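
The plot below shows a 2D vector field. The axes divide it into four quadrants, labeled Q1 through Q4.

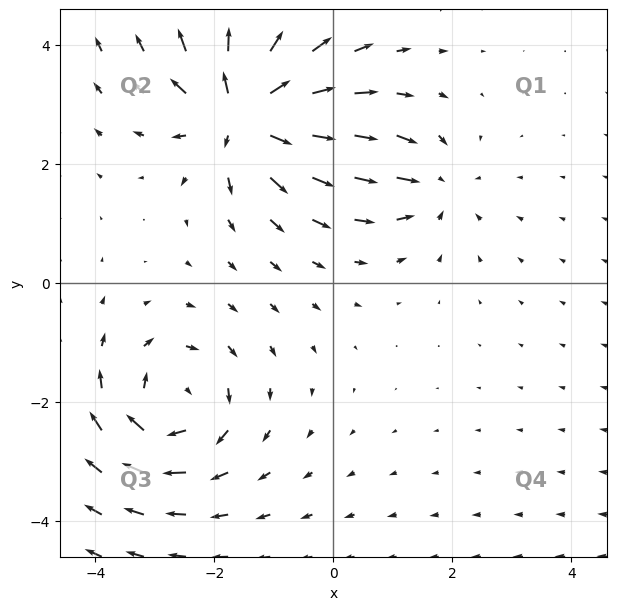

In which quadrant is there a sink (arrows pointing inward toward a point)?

Q1

The sink sits at approximately (1.7, 1.6), which lies in quadrant Q1. The divergence there is about -3, negative as expected for a sink.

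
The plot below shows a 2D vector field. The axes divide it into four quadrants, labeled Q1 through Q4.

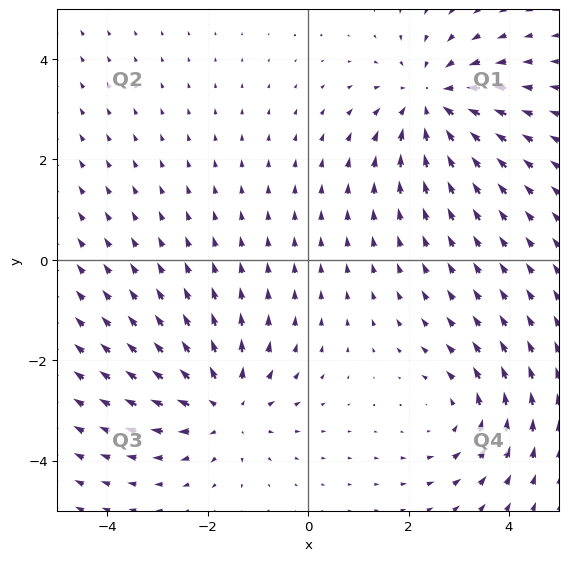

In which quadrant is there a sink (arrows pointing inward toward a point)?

Q1

The sink sits at approximately (2.5, 3.2), which lies in quadrant Q1. The divergence there is about -4, negative as expected for a sink.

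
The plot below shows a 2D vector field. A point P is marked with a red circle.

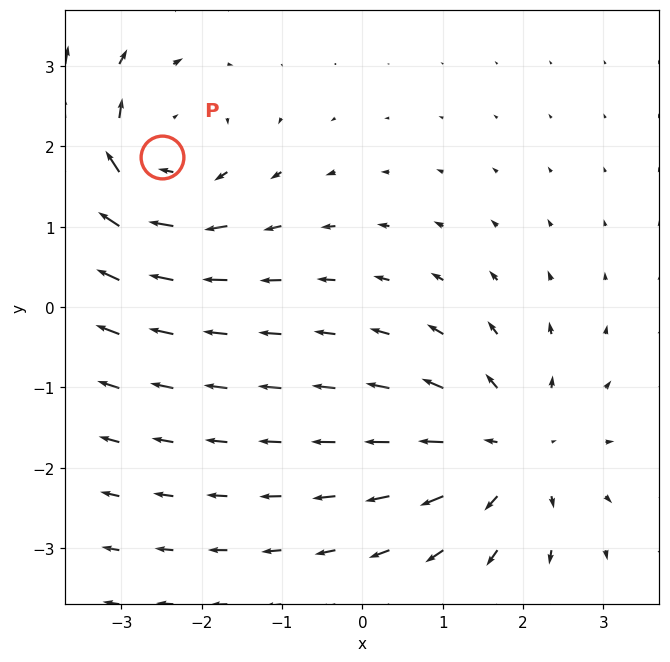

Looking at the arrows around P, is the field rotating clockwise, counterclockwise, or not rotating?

clockwise

Near P at (-2.5, 1.9) the arrows circulate clockwise. The curl (z-component) there is about -4; negative curl means clockwise rotation.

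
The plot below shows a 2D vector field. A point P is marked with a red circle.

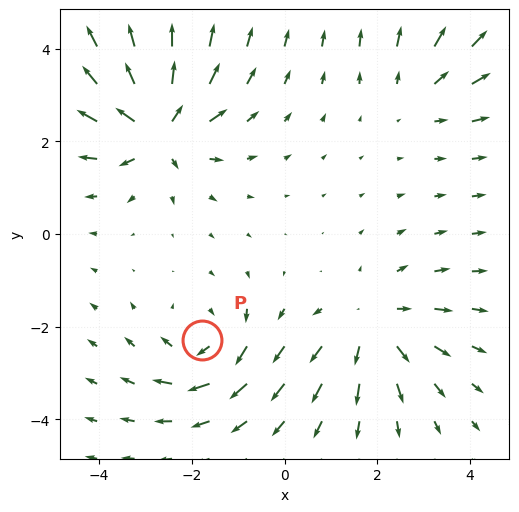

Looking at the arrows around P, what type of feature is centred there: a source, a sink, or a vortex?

At P (-1.8, -2.3) the arrows circulate clockwise. Divergence ≈0, curl about -4 — near-zero divergence with nonzero curl is a vortex.

vortex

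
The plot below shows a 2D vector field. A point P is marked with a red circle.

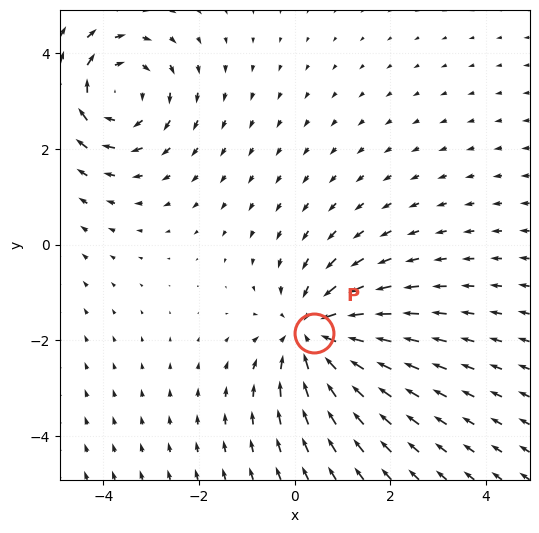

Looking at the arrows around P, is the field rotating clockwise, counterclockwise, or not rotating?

not rotating

Near P at (0.4, -1.9) the arrows show no circulation. The curl there is ≈0.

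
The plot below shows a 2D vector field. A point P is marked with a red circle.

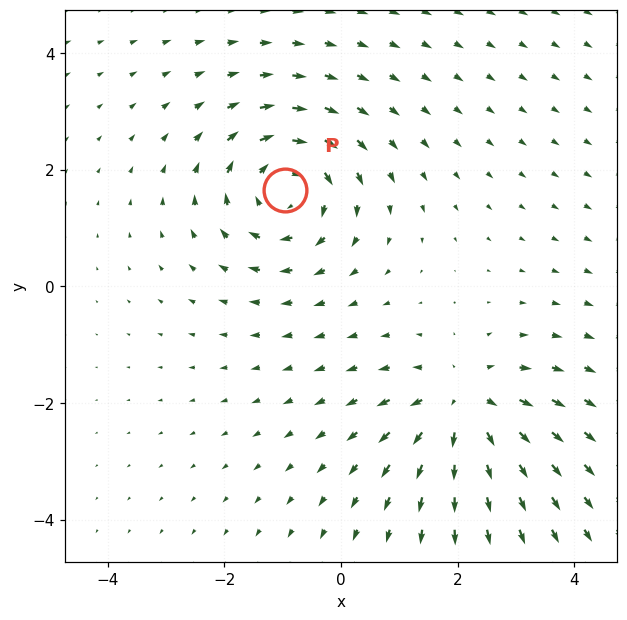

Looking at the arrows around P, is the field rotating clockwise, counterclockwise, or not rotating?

clockwise

Near P at (-1.0, 1.7) the arrows circulate clockwise. The curl (z-component) there is about -4; negative curl means clockwise rotation.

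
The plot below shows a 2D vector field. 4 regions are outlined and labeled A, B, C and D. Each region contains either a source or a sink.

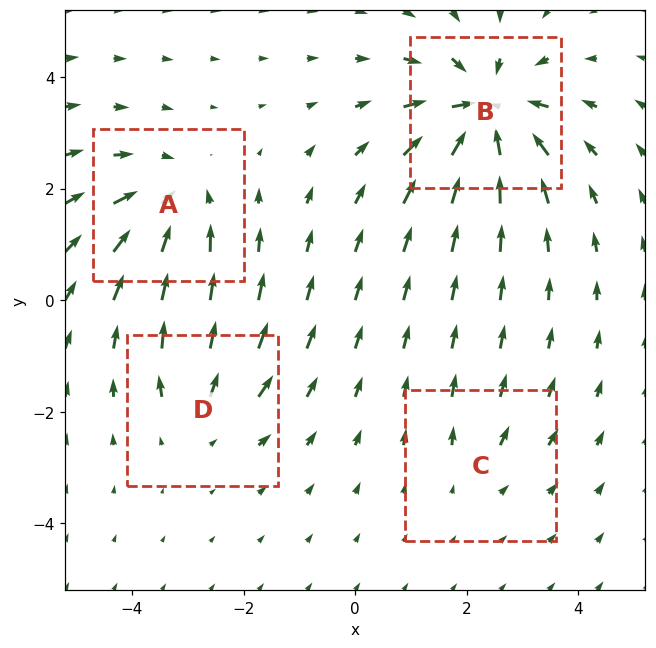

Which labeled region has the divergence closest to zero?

Divergence at each region's feature centre — A: about -5, B: about -8, C: about +2, D: about +4. Region C is closest to zero.

C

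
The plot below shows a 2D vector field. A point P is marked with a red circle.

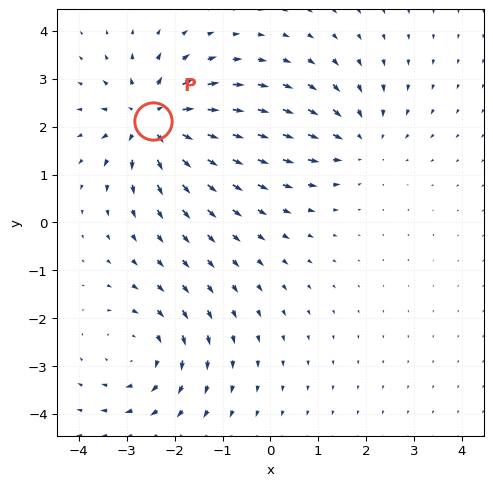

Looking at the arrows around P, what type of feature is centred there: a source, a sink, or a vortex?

At P (-2.4, 2.1) the arrows spread outward. Divergence about +5, curl ≈0 — positive divergence with near-zero curl is a source.

source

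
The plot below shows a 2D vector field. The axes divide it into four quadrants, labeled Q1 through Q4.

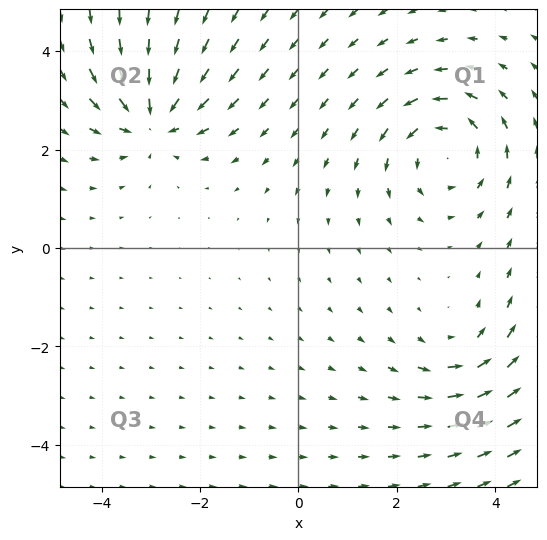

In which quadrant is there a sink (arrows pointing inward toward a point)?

The sink sits at approximately (-3.0, 2.6), which lies in quadrant Q2. The divergence there is about -6, negative as expected for a sink.

Q2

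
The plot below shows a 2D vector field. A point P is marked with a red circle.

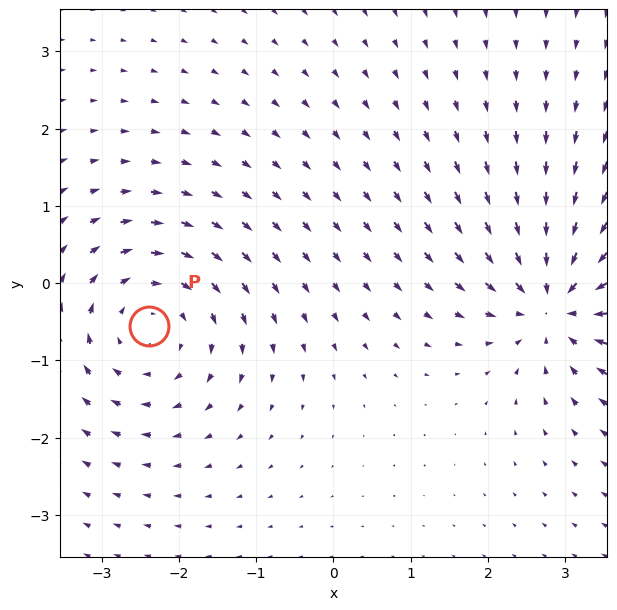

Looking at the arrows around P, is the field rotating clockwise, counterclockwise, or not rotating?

Near P at (-2.4, -0.6) the arrows circulate clockwise. The curl (z-component) there is about -4; negative curl means clockwise rotation.

clockwise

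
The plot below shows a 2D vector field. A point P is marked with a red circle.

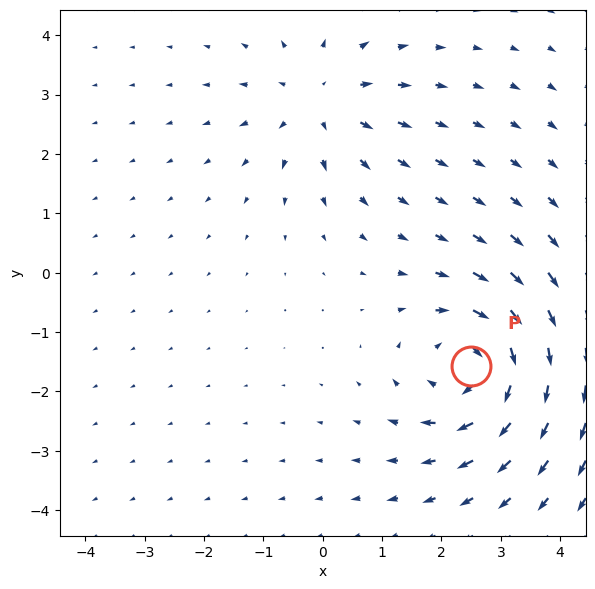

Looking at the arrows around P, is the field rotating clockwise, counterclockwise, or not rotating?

clockwise

Near P at (2.5, -1.6) the arrows circulate clockwise. The curl (z-component) there is about -5; negative curl means clockwise rotation.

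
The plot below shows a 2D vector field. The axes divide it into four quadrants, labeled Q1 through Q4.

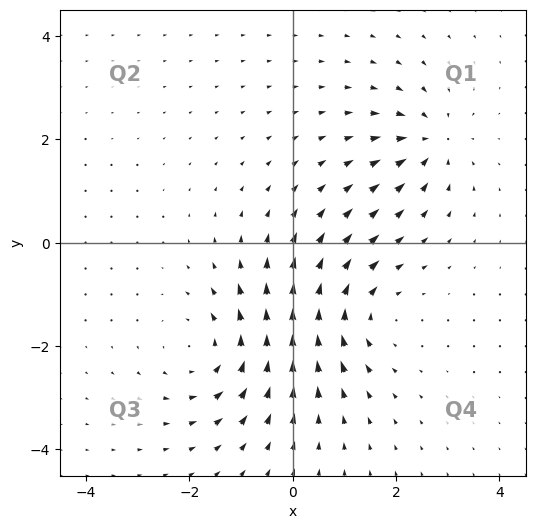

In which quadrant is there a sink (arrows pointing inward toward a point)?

Q1

The sink sits at approximately (2.7, 1.9), which lies in quadrant Q1. The divergence there is about -4, negative as expected for a sink.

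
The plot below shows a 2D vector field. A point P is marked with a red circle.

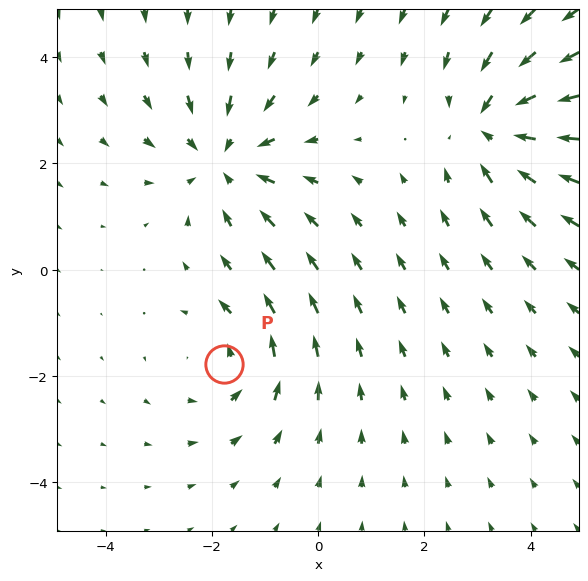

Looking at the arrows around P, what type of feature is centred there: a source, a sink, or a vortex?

vortex

At P (-1.8, -1.8) the arrows circulate counterclockwise. Divergence ≈0, curl about +3 — near-zero divergence with nonzero curl is a vortex.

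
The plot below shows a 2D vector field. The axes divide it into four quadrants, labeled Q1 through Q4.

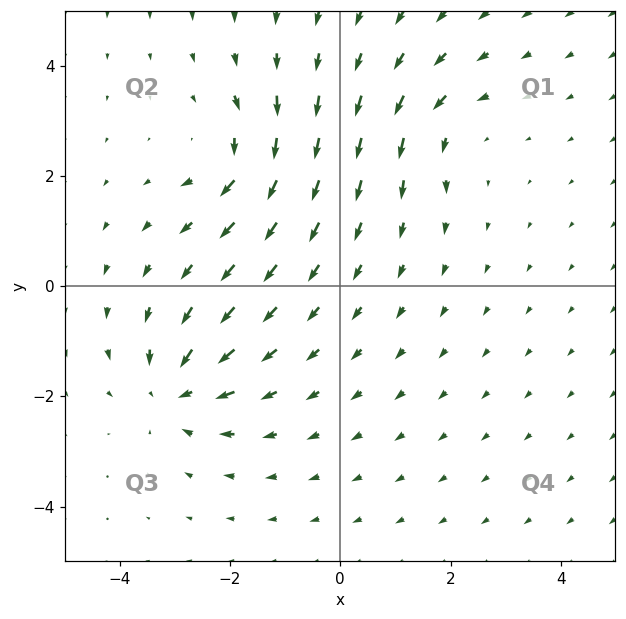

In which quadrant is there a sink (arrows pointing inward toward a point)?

The sink sits at approximately (-3.0, -1.9), which lies in quadrant Q3. The divergence there is about -5, negative as expected for a sink.

Q3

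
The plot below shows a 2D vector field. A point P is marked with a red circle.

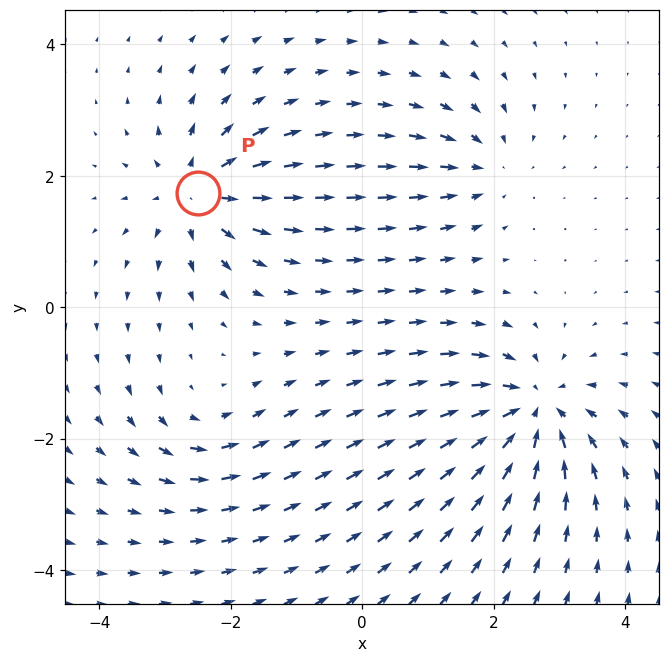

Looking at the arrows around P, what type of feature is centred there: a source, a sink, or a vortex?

At P (-2.5, 1.7) the arrows spread outward. Divergence about +5, curl ≈0 — positive divergence with near-zero curl is a source.

source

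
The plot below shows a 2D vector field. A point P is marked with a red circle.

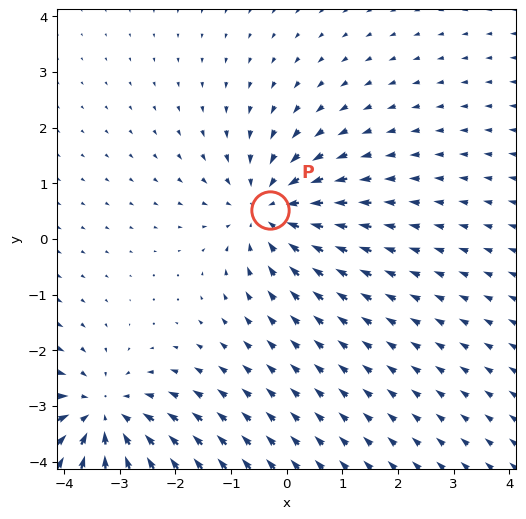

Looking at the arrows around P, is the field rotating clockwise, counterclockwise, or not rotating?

Near P at (-0.3, 0.5) the arrows show no circulation. The curl there is ≈0.

not rotating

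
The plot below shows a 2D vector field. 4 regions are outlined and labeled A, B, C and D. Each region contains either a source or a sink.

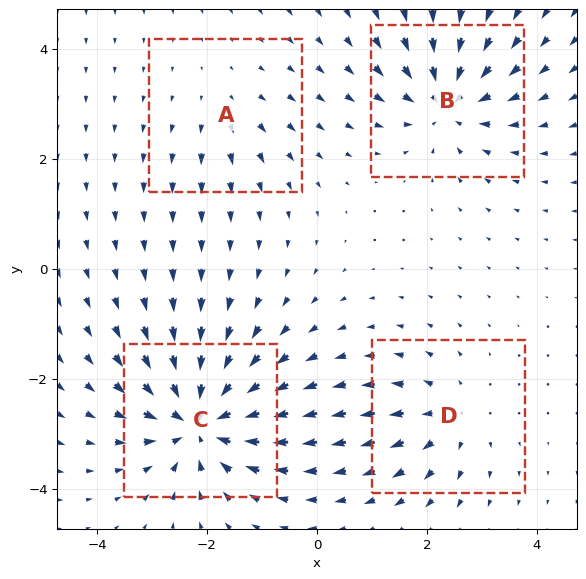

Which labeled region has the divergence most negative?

C

Divergence at each region's feature centre — A: about +2, B: about -5, C: about -7, D: about +4. Region C is most negative.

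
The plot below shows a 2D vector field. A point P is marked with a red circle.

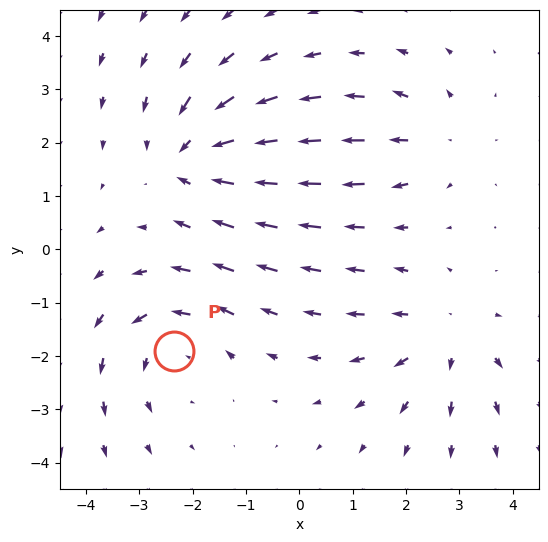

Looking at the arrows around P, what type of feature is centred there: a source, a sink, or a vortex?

At P (-2.3, -1.9) the arrows circulate counterclockwise. Divergence ≈0, curl about +4 — near-zero divergence with nonzero curl is a vortex.

vortex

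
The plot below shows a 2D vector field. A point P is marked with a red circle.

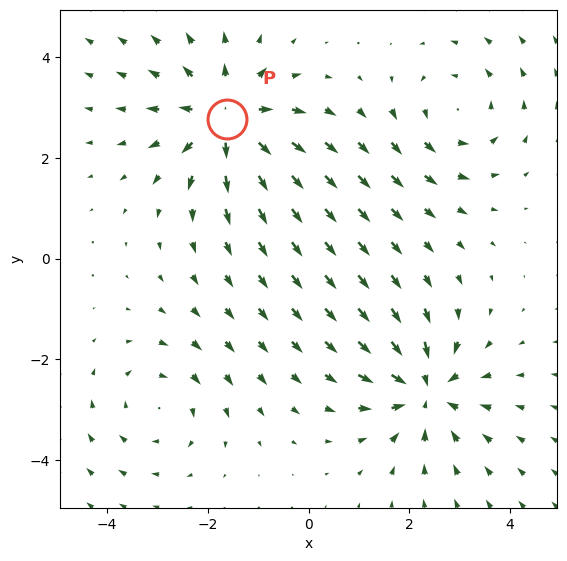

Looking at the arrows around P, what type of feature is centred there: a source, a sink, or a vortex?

source

At P (-1.6, 2.8) the arrows spread outward. Divergence about +6, curl ≈0 — positive divergence with near-zero curl is a source.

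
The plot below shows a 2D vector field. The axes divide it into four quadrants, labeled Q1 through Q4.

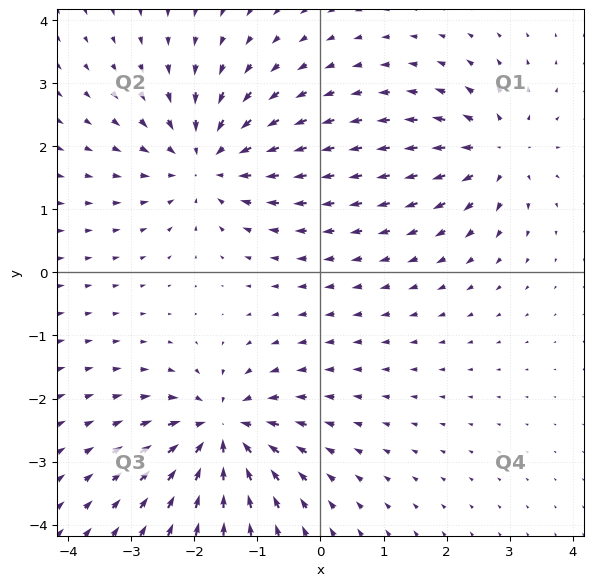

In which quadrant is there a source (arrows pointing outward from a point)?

Q1

The source sits at approximately (2.8, 1.9), which lies in quadrant Q1. The divergence there is about +4, positive as expected for a source.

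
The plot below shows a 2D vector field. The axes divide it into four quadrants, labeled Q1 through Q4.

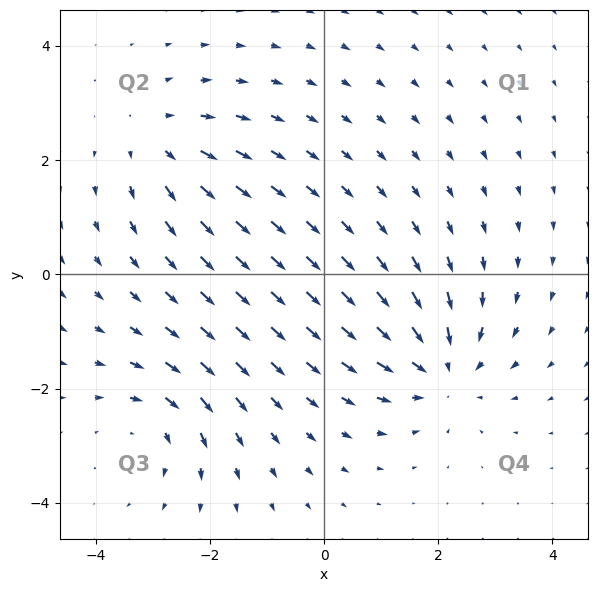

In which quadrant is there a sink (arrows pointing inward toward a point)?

Q4

The sink sits at approximately (2.1, -1.7), which lies in quadrant Q4. The divergence there is about -4, negative as expected for a sink.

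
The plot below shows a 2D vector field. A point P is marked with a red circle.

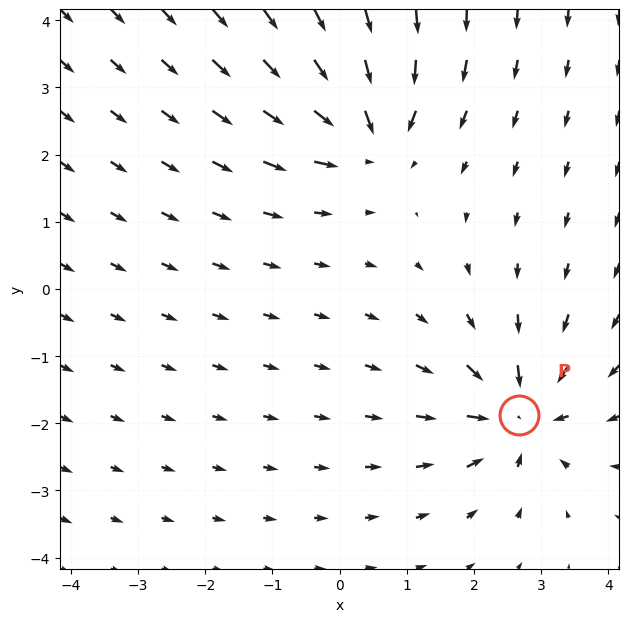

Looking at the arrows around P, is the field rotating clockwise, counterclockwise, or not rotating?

Near P at (2.7, -1.9) the arrows show no circulation. The curl there is ≈0.

not rotating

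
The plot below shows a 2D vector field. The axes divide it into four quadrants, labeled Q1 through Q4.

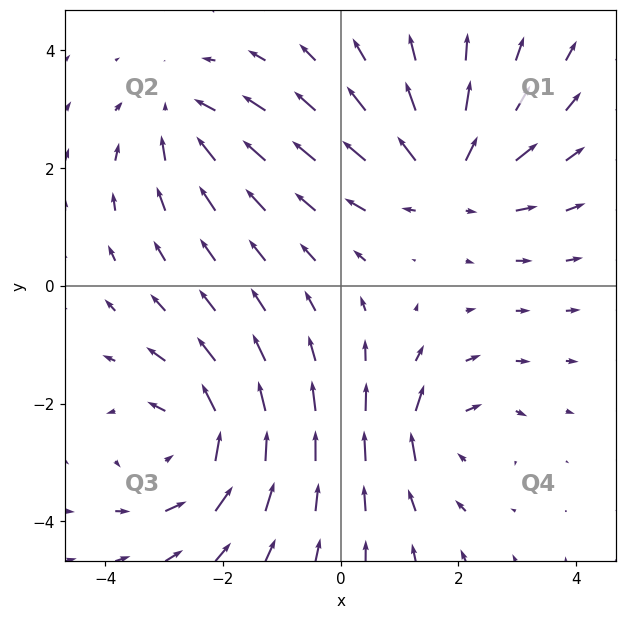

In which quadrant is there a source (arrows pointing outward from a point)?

Q1

The source sits at approximately (1.8, 1.8), which lies in quadrant Q1. The divergence there is about +4, positive as expected for a source.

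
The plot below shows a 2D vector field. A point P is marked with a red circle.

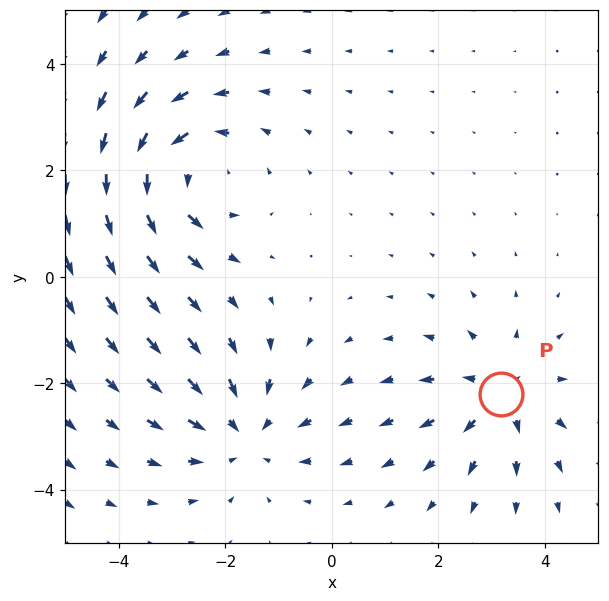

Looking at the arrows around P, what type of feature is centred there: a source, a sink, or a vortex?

At P (3.2, -2.2) the arrows spread outward. Divergence about +3, curl ≈0 — positive divergence with near-zero curl is a source.

source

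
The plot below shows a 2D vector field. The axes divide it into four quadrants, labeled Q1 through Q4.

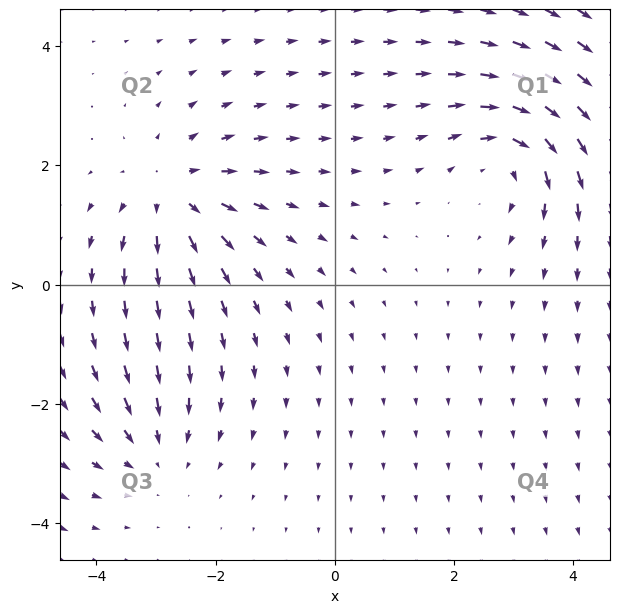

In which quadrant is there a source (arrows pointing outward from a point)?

Q2

The source sits at approximately (-2.7, 1.5), which lies in quadrant Q2. The divergence there is about +4, positive as expected for a source.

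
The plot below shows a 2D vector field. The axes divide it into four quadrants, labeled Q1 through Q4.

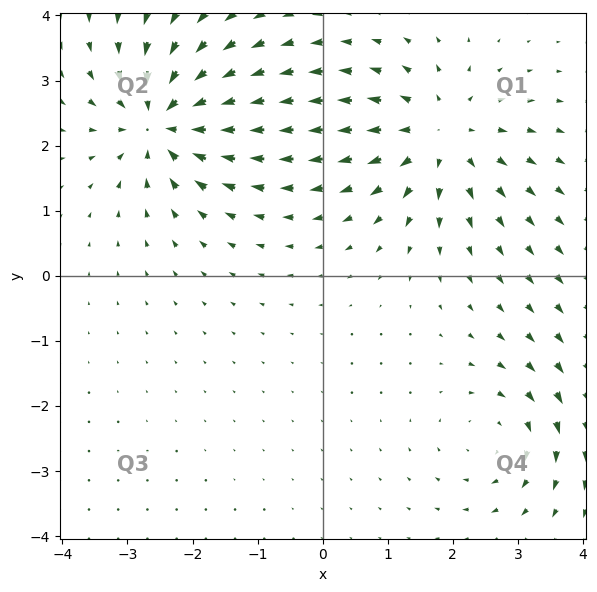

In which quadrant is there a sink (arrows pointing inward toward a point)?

The sink sits at approximately (-2.5, 2.4), which lies in quadrant Q2. The divergence there is about -6, negative as expected for a sink.

Q2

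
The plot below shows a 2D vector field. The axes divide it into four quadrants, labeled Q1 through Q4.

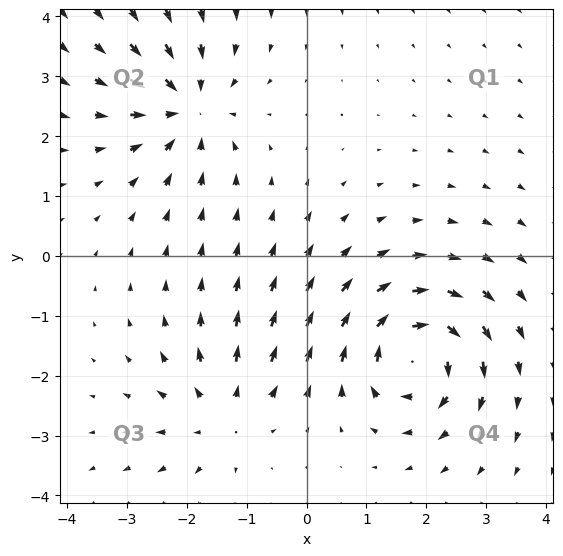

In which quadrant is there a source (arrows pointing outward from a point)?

The source sits at approximately (-1.4, -2.7), which lies in quadrant Q3. The divergence there is about +3, positive as expected for a source.

Q3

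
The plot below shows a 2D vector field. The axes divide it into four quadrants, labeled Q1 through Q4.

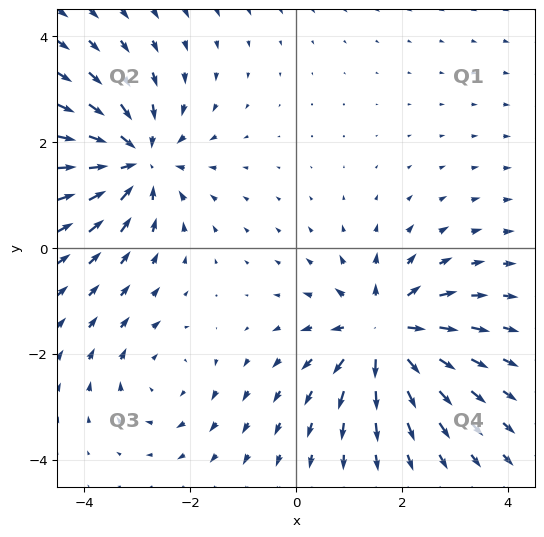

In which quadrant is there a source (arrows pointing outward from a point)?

Q4

The source sits at approximately (1.7, -1.6), which lies in quadrant Q4. The divergence there is about +6, positive as expected for a source.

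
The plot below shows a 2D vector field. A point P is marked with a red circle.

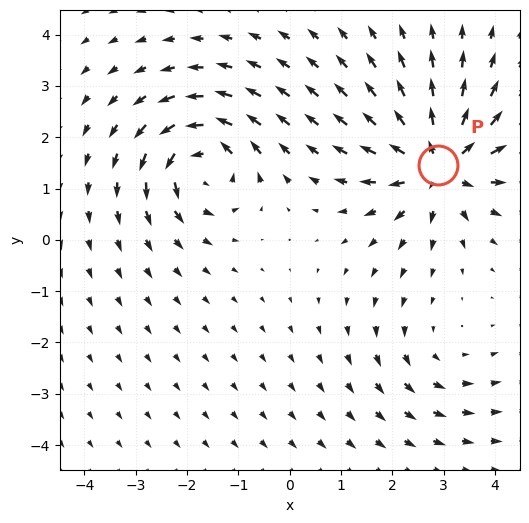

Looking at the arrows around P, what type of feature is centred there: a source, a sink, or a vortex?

source

At P (2.9, 1.5) the arrows spread outward. Divergence about +6, curl ≈0 — positive divergence with near-zero curl is a source.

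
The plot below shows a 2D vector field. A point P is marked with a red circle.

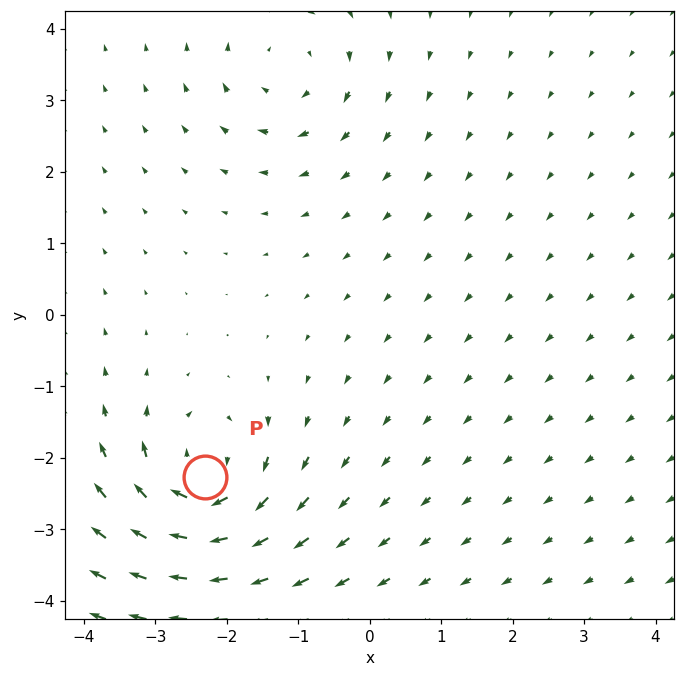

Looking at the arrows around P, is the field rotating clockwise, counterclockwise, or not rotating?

clockwise

Near P at (-2.3, -2.3) the arrows circulate clockwise. The curl (z-component) there is about -5; negative curl means clockwise rotation.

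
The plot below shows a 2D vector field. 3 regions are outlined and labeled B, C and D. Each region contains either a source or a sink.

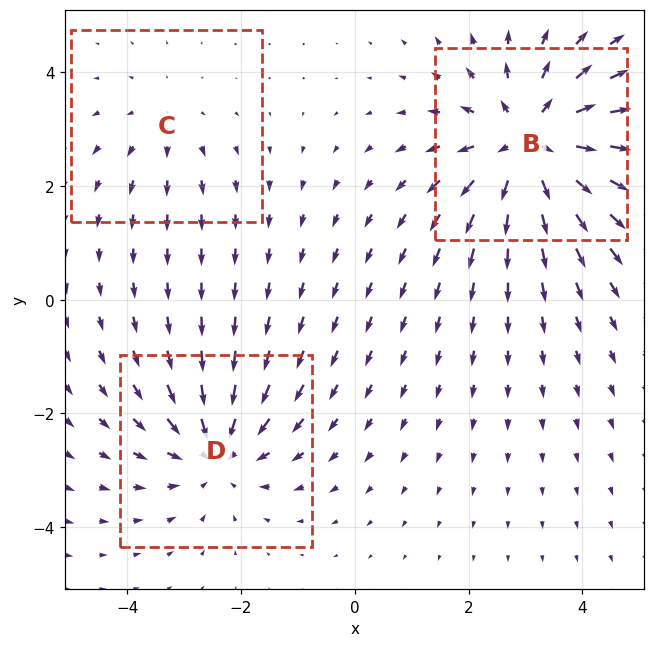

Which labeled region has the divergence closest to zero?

Divergence at each region's feature centre — B: about +4, C: about +2, D: about -3. Region C is closest to zero.

C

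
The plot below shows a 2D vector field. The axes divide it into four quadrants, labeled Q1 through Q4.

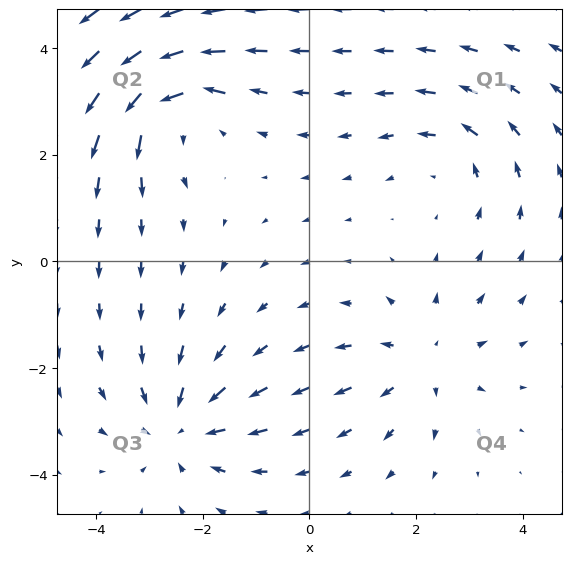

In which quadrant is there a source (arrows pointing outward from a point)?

Q4

The source sits at approximately (2.1, -1.8), which lies in quadrant Q4. The divergence there is about +4, positive as expected for a source.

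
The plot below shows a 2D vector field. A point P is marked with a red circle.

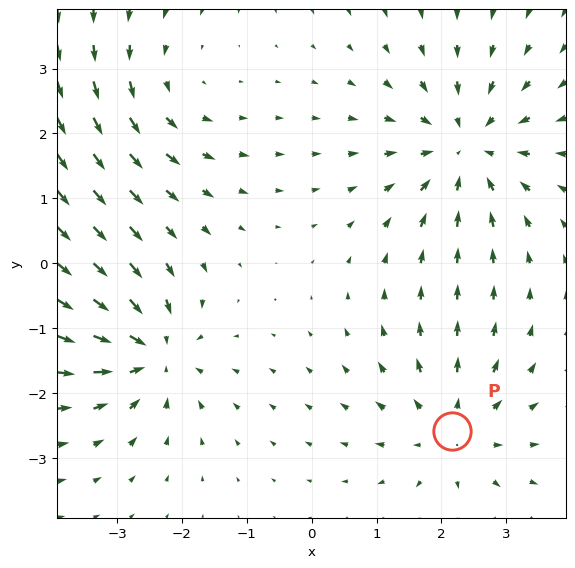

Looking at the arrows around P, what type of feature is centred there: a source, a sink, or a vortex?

source

At P (2.2, -2.6) the arrows spread outward. Divergence about +3, curl ≈0 — positive divergence with near-zero curl is a source.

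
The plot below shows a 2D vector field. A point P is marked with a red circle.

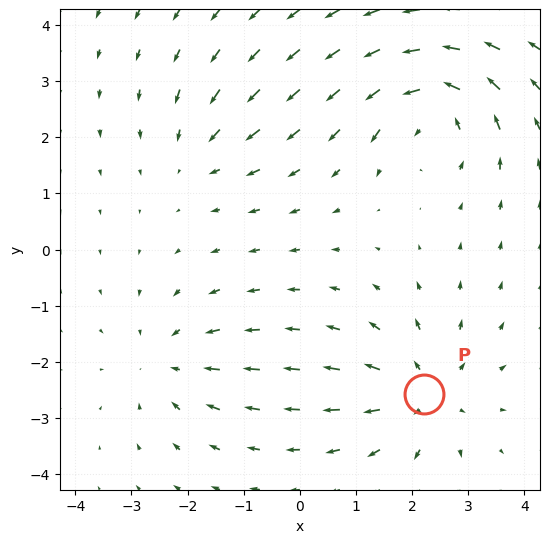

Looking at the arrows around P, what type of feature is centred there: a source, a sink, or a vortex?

At P (2.2, -2.6) the arrows spread outward. Divergence about +4, curl ≈0 — positive divergence with near-zero curl is a source.

source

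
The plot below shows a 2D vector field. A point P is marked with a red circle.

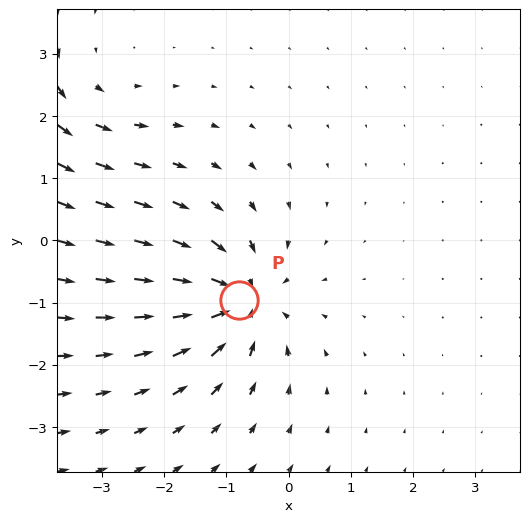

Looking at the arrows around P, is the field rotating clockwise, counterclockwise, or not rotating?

Near P at (-0.8, -1.0) the arrows show no circulation. The curl there is ≈0.

not rotating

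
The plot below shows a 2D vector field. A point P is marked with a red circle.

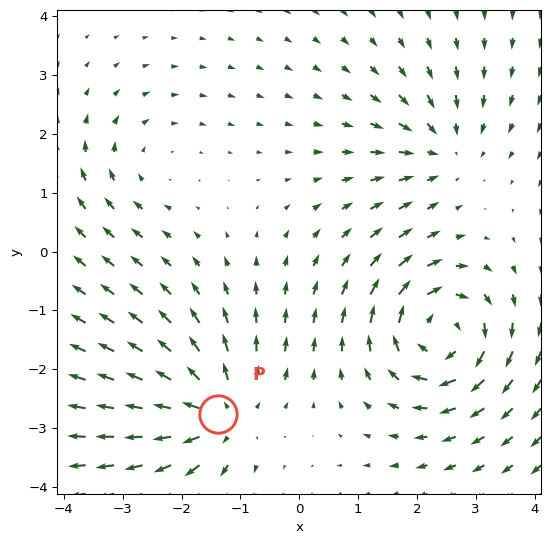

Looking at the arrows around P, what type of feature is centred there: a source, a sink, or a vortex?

source

At P (-1.4, -2.8) the arrows spread outward. Divergence about +5, curl ≈0 — positive divergence with near-zero curl is a source.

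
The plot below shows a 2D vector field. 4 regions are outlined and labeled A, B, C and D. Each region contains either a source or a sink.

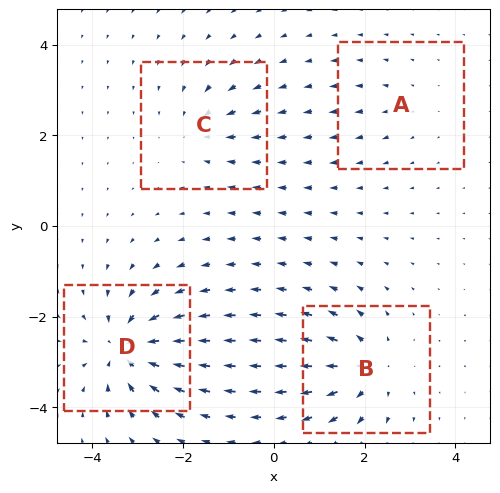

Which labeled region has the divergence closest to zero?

Divergence at each region's feature centre — A: about +2, B: about +6, C: about -4, D: about -8. Region A is closest to zero.

A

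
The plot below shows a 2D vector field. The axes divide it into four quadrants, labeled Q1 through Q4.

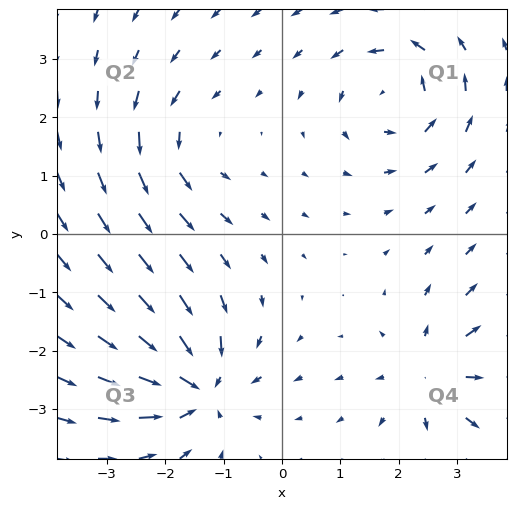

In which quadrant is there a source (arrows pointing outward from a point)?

The source sits at approximately (2.6, -2.4), which lies in quadrant Q4. The divergence there is about +4, positive as expected for a source.

Q4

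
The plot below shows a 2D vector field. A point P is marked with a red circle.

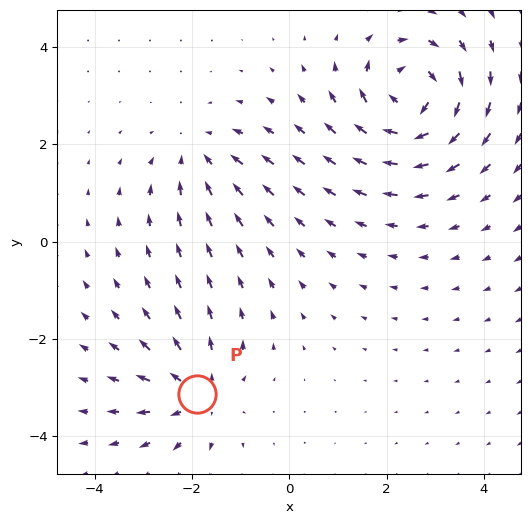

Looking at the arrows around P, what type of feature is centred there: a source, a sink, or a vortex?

source

At P (-1.9, -3.1) the arrows spread outward. Divergence about +3, curl ≈0 — positive divergence with near-zero curl is a source.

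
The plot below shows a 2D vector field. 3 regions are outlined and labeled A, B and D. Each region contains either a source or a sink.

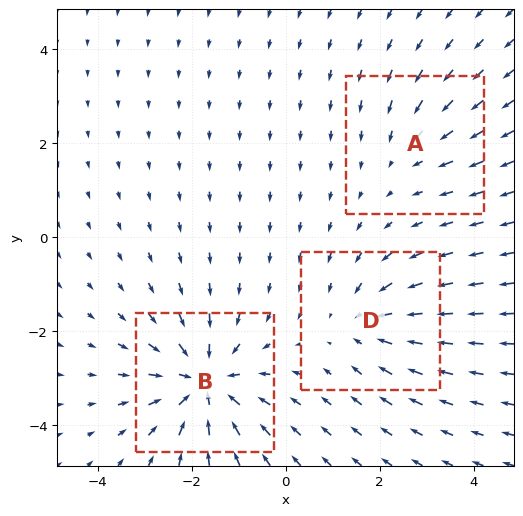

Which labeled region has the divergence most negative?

Divergence at each region's feature centre — A: about -2, B: about -5, D: about -3. Region B is most negative.

B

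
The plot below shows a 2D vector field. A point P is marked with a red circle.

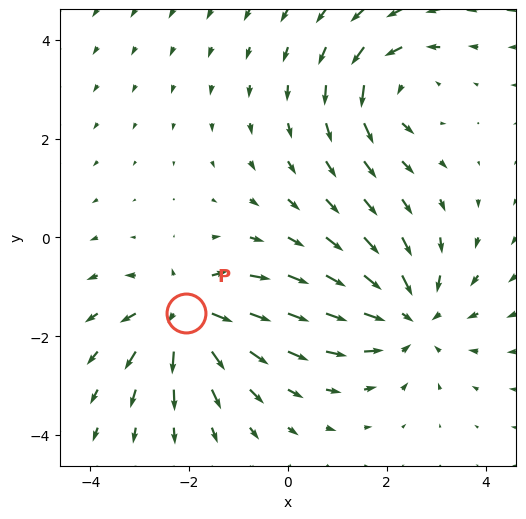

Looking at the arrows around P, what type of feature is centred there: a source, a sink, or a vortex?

source

At P (-2.1, -1.5) the arrows spread outward. Divergence about +6, curl ≈0 — positive divergence with near-zero curl is a source.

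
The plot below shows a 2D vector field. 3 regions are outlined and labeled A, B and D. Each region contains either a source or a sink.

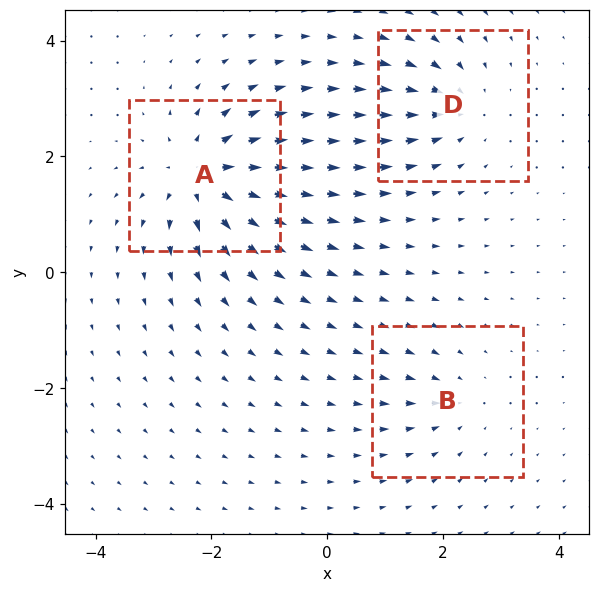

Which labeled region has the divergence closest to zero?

Divergence at each region's feature centre — A: about +6, B: about -3, D: about -4. Region B is closest to zero.

B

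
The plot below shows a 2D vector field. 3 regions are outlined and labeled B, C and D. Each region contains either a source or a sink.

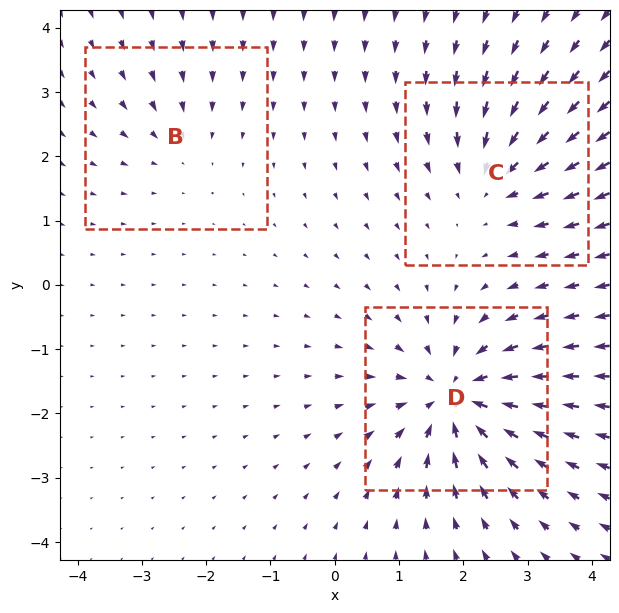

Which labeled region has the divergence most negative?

Divergence at each region's feature centre — B: about -2, C: about -4, D: about -6. Region D is most negative.

D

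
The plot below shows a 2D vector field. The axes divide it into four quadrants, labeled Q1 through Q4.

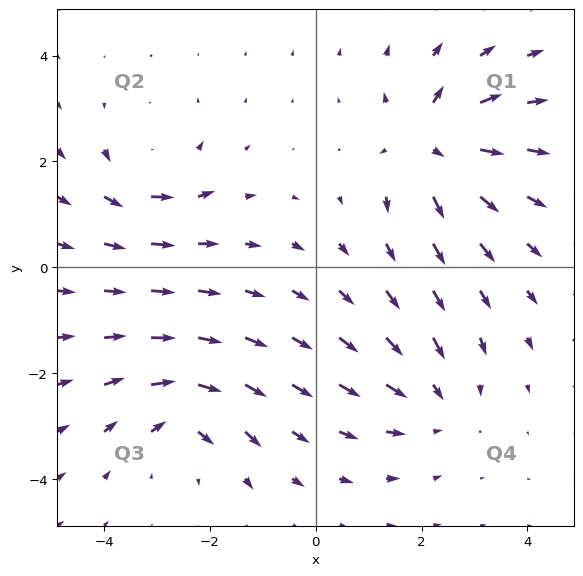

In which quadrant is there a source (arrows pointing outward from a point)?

The source sits at approximately (2.2, 2.3), which lies in quadrant Q1. The divergence there is about +6, positive as expected for a source.

Q1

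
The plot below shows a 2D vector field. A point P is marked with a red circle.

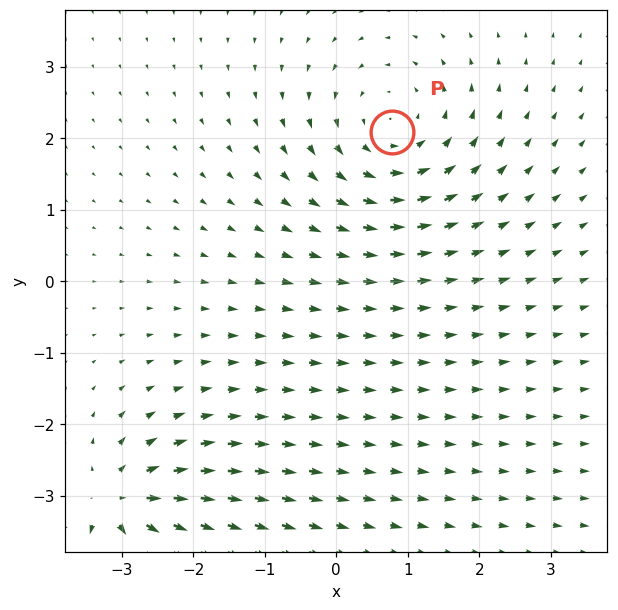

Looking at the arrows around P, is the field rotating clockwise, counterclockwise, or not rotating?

counterclockwise

Near P at (0.8, 2.1) the arrows circulate counterclockwise. The curl (z-component) there is about +4; positive curl means counterclockwise rotation.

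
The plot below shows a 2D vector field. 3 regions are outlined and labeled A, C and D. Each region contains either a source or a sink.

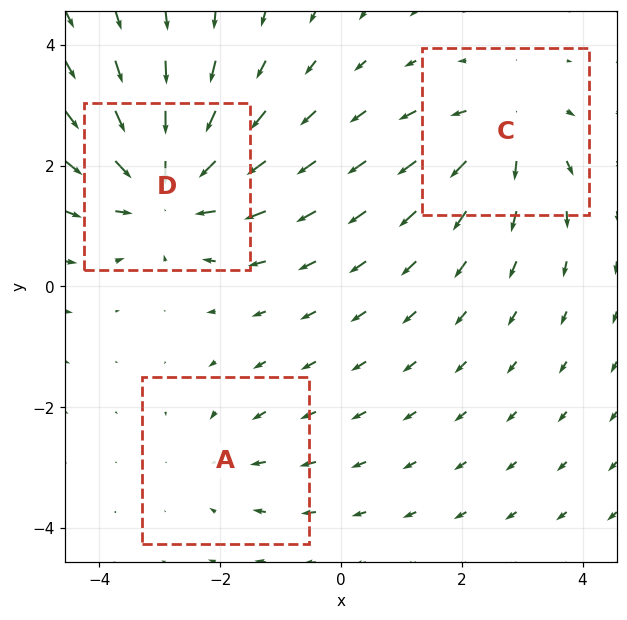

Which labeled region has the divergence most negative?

Divergence at each region's feature centre — A: about -2, C: about +3, D: about -5. Region D is most negative.

D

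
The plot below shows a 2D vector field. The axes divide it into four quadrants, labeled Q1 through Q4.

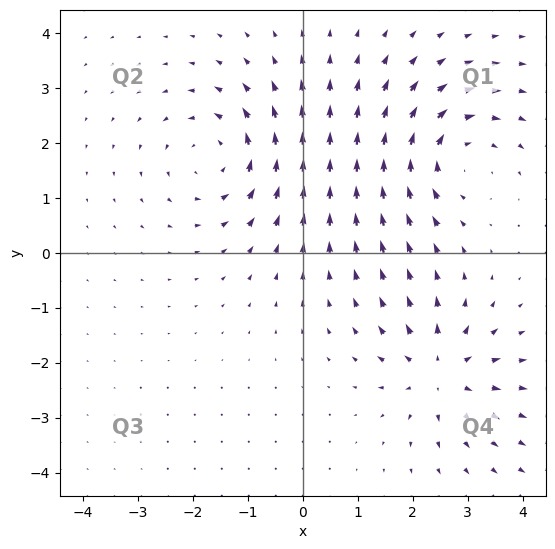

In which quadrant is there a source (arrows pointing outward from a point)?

The source sits at approximately (2.5, -2.2), which lies in quadrant Q4. The divergence there is about +4, positive as expected for a source.

Q4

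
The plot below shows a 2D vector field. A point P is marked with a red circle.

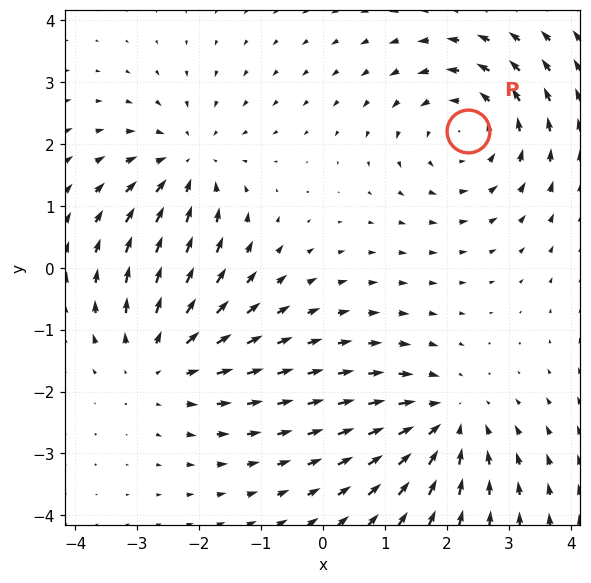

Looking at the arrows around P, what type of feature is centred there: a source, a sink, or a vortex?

At P (2.3, 2.2) the arrows circulate counterclockwise. Divergence ≈0, curl about +3 — near-zero divergence with nonzero curl is a vortex.

vortex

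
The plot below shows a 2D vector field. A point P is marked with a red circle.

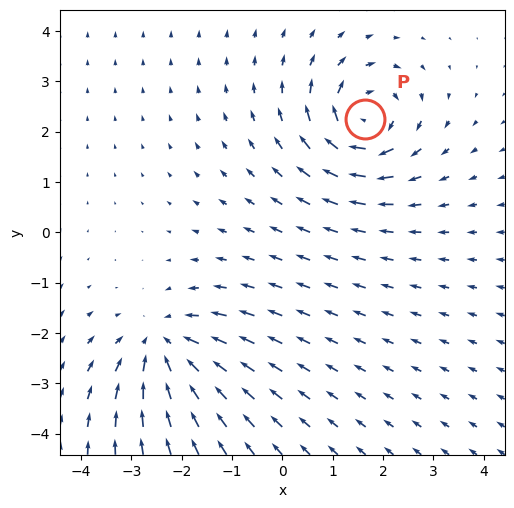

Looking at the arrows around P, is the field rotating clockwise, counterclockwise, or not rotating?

Near P at (1.6, 2.3) the arrows circulate clockwise. The curl (z-component) there is about -5; negative curl means clockwise rotation.

clockwise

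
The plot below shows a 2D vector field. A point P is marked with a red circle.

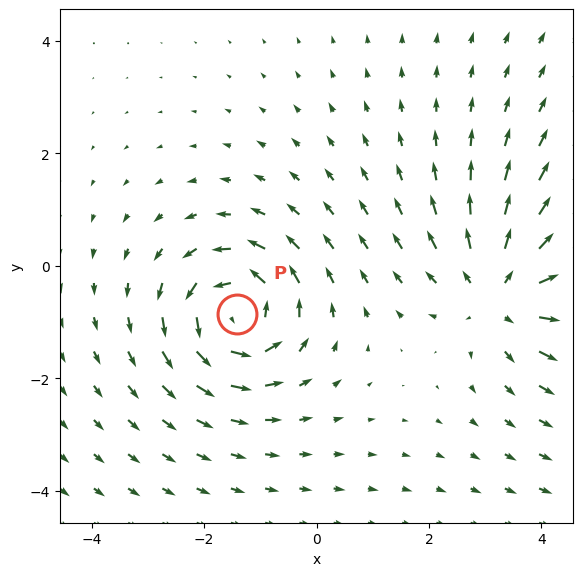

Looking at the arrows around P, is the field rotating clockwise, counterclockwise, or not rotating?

counterclockwise

Near P at (-1.4, -0.9) the arrows circulate counterclockwise. The curl (z-component) there is about +6; positive curl means counterclockwise rotation.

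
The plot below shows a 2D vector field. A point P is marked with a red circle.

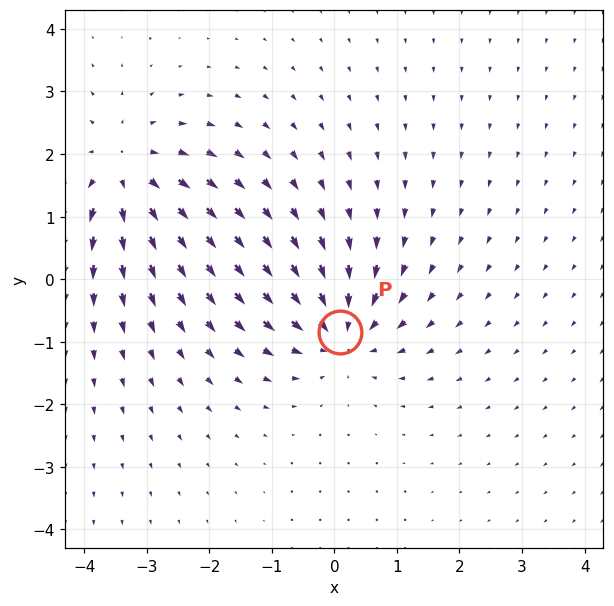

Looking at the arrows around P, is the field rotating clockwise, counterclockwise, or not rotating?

Near P at (0.1, -0.9) the arrows show no circulation. The curl there is ≈0.

not rotating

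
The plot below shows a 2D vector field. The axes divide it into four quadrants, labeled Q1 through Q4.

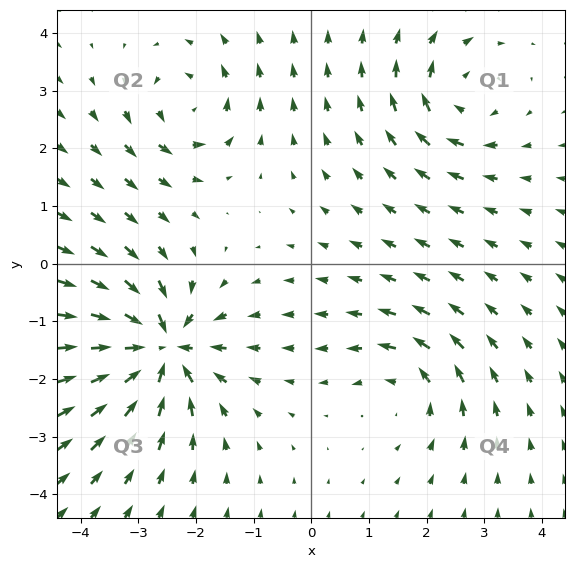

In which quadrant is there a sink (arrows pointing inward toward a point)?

The sink sits at approximately (-2.6, -1.5), which lies in quadrant Q3. The divergence there is about -7, negative as expected for a sink.

Q3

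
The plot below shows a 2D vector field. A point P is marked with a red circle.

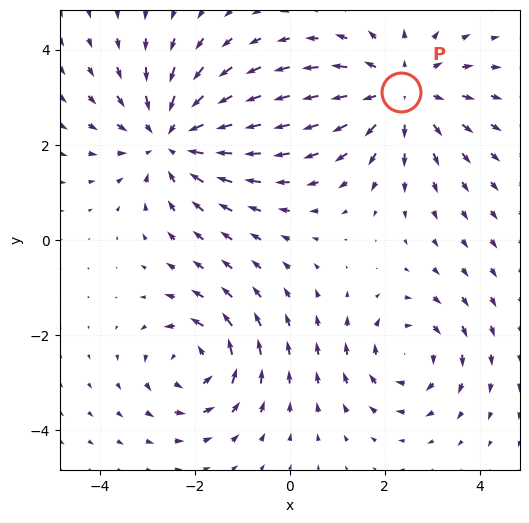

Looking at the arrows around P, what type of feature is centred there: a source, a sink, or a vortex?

source

At P (2.3, 3.1) the arrows spread outward. Divergence about +3, curl ≈0 — positive divergence with near-zero curl is a source.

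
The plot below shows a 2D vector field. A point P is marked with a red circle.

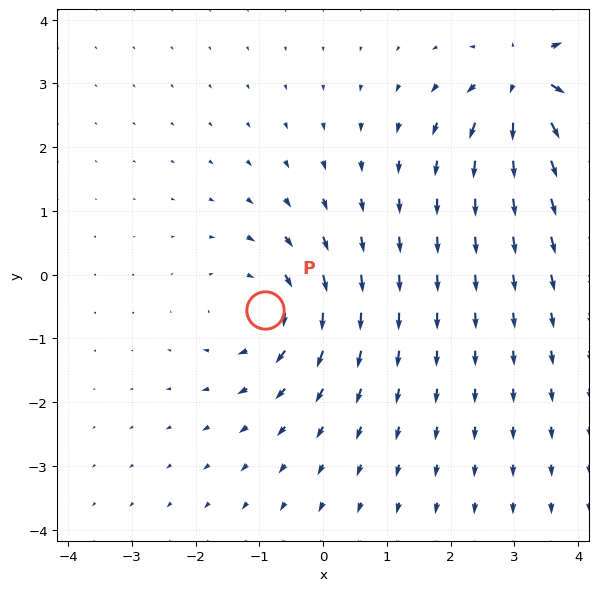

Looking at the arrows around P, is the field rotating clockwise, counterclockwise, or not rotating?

clockwise

Near P at (-0.9, -0.6) the arrows circulate clockwise. The curl (z-component) there is about -4; negative curl means clockwise rotation.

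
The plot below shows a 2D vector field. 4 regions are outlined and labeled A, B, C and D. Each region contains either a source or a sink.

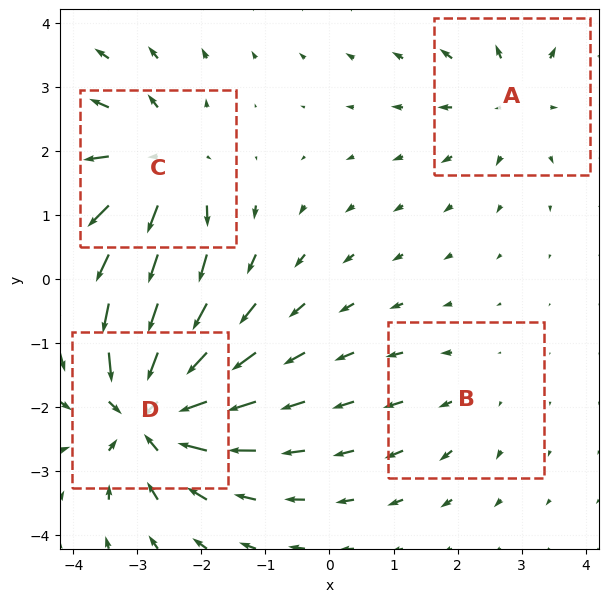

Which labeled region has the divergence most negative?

D

Divergence at each region's feature centre — A: about +3, B: about +2, C: about +5, D: about -7. Region D is most negative.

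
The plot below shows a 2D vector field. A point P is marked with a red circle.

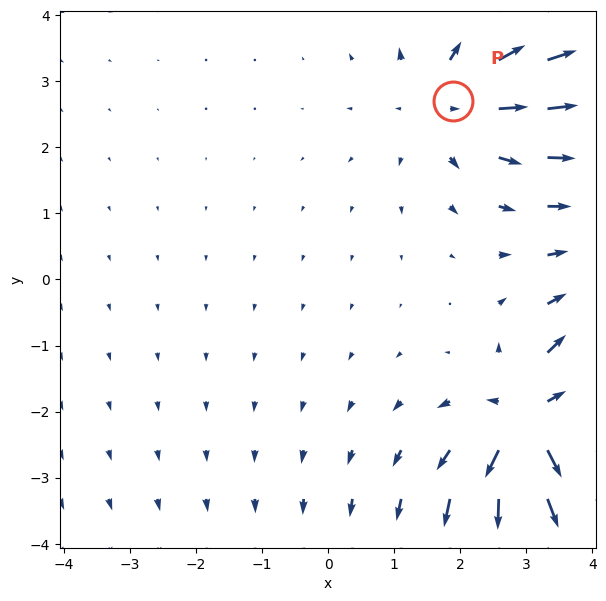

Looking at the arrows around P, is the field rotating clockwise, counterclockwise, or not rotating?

not rotating

Near P at (1.9, 2.7) the arrows show no circulation. The curl there is ≈0.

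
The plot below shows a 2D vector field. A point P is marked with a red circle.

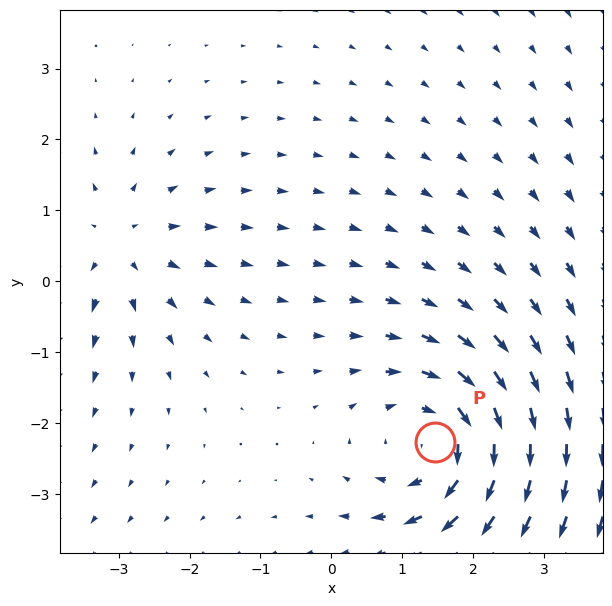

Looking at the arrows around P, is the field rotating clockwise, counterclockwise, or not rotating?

clockwise

Near P at (1.5, -2.3) the arrows circulate clockwise. The curl (z-component) there is about -5; negative curl means clockwise rotation.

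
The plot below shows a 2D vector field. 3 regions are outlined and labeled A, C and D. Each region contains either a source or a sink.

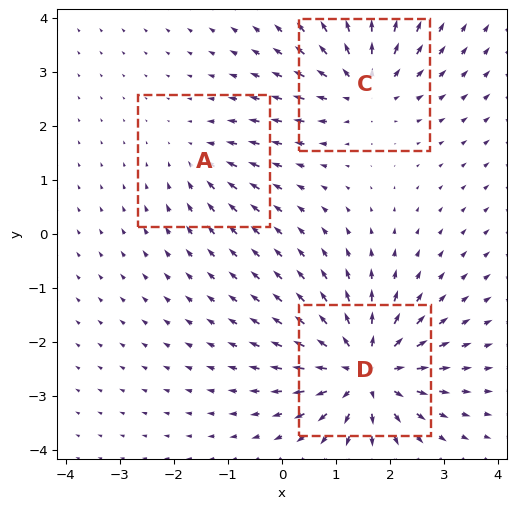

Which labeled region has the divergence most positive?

D

Divergence at each region's feature centre — A: about -2, C: about +4, D: about +6. Region D is most positive.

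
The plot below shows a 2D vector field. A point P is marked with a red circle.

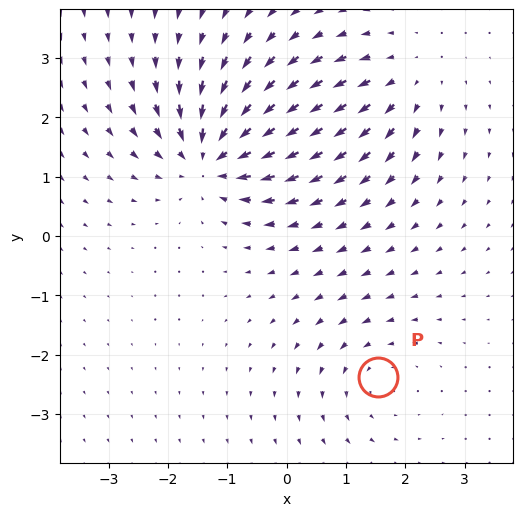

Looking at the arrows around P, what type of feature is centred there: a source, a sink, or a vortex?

At P (1.5, -2.4) the arrows circulate counterclockwise. Divergence ≈0, curl about +3 — near-zero divergence with nonzero curl is a vortex.

vortex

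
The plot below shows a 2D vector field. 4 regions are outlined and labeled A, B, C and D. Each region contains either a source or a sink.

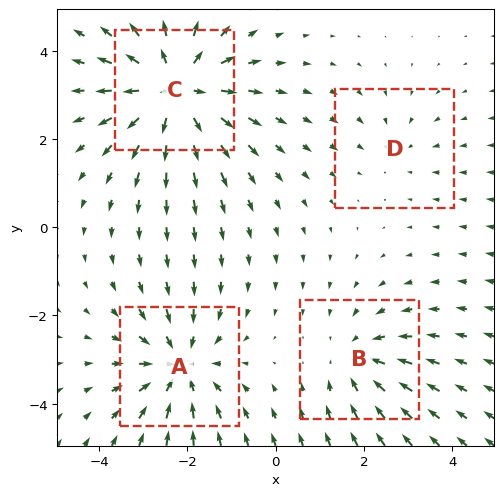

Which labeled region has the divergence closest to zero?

D

Divergence at each region's feature centre — A: about -4, B: about -3, C: about +6, D: about -2. Region D is closest to zero.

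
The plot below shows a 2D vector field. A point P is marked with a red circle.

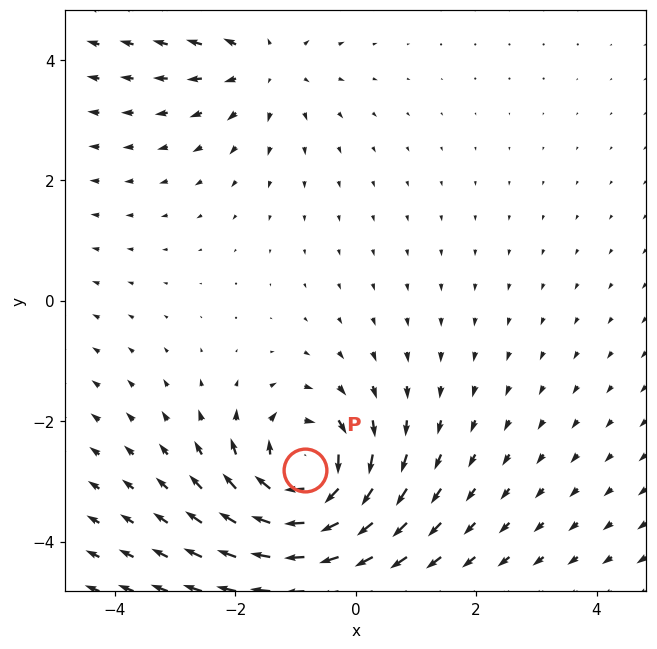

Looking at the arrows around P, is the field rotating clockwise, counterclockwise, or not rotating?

clockwise

Near P at (-0.8, -2.8) the arrows circulate clockwise. The curl (z-component) there is about -6; negative curl means clockwise rotation.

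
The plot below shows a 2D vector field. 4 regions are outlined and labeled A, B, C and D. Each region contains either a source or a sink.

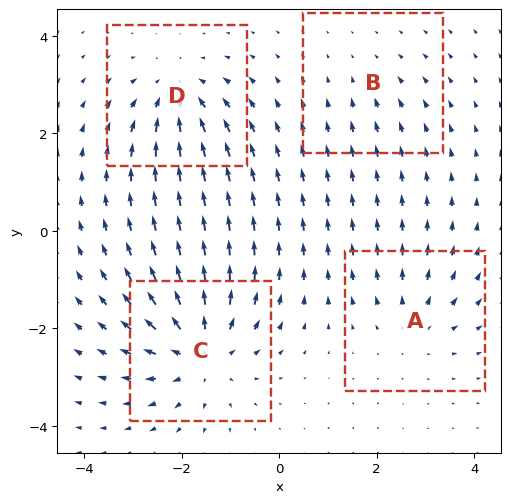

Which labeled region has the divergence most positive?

Divergence at each region's feature centre — A: about +3, B: about -2, C: about +6, D: about -5. Region C is most positive.

C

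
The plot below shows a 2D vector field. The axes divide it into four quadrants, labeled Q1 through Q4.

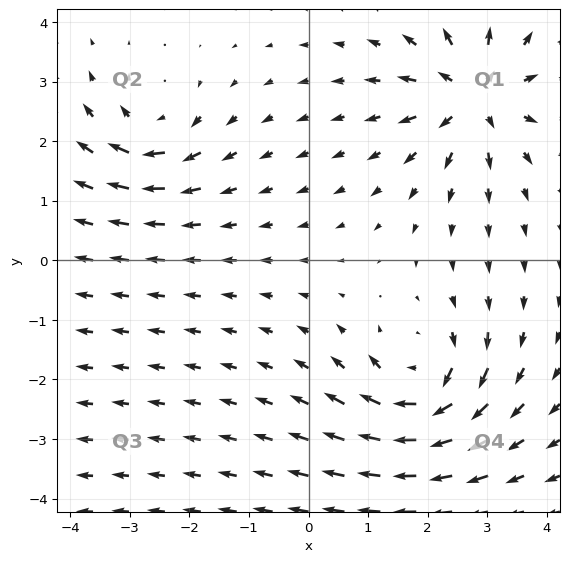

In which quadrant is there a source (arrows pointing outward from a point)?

The source sits at approximately (2.8, 2.8), which lies in quadrant Q1. The divergence there is about +5, positive as expected for a source.

Q1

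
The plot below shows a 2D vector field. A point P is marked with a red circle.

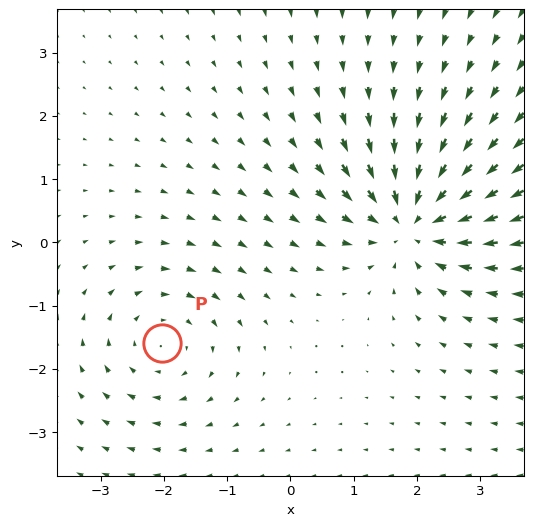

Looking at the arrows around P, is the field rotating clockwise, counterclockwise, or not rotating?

clockwise

Near P at (-2.0, -1.6) the arrows circulate clockwise. The curl (z-component) there is about -3; negative curl means clockwise rotation.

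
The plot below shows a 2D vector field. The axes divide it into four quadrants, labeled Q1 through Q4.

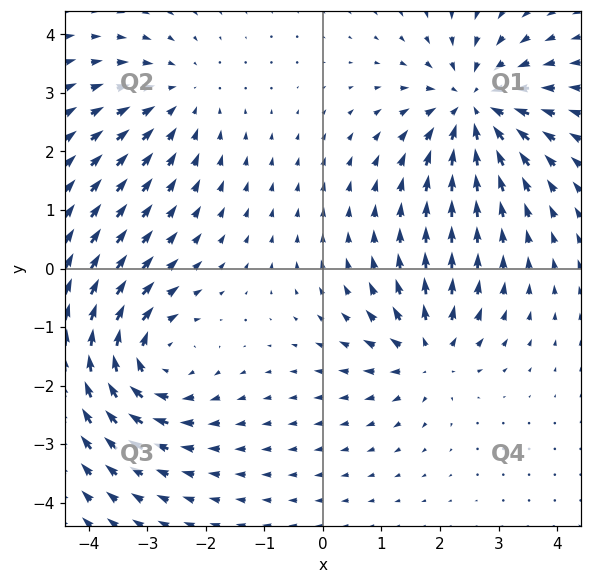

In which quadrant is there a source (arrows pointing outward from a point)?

The source sits at approximately (1.8, -1.5), which lies in quadrant Q4. The divergence there is about +4, positive as expected for a source.

Q4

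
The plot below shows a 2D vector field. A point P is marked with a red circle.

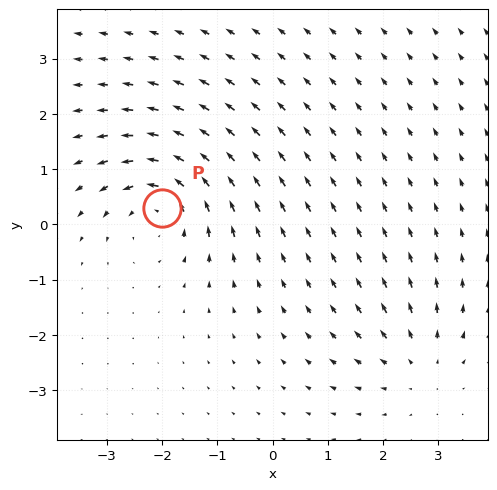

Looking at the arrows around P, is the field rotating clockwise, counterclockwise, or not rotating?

Near P at (-2.0, 0.3) the arrows circulate counterclockwise. The curl (z-component) there is about +5; positive curl means counterclockwise rotation.

counterclockwise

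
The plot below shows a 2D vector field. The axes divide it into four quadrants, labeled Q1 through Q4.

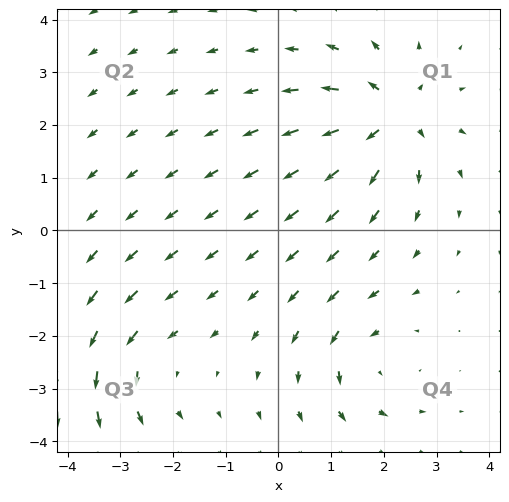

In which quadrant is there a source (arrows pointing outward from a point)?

Q1

The source sits at approximately (2.1, 2.2), which lies in quadrant Q1. The divergence there is about +5, positive as expected for a source.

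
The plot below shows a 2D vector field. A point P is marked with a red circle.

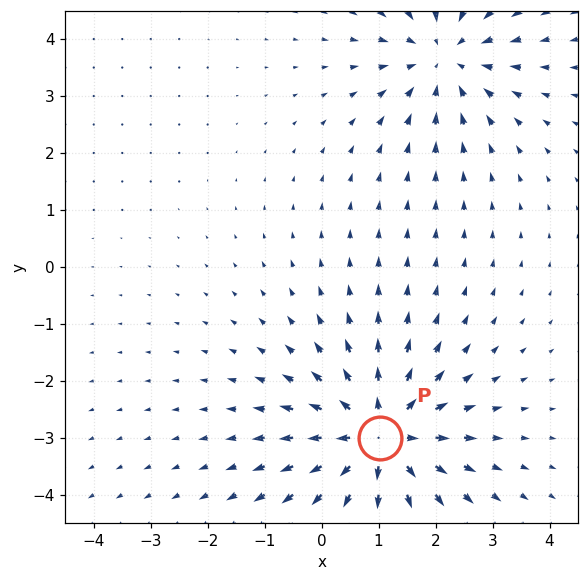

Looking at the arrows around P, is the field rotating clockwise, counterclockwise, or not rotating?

Near P at (1.0, -3.0) the arrows show no circulation. The curl there is ≈0.

not rotating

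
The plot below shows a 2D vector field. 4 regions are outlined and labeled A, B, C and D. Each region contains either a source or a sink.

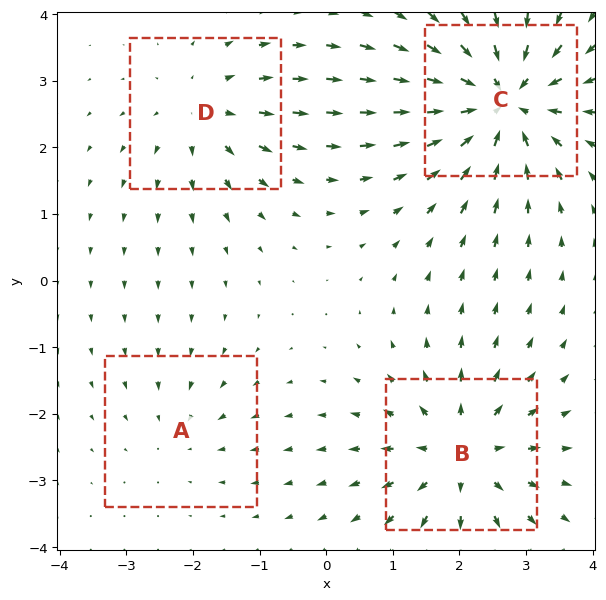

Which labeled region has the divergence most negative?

C

Divergence at each region's feature centre — A: about -2, B: about +5, C: about -7, D: about +4. Region C is most negative.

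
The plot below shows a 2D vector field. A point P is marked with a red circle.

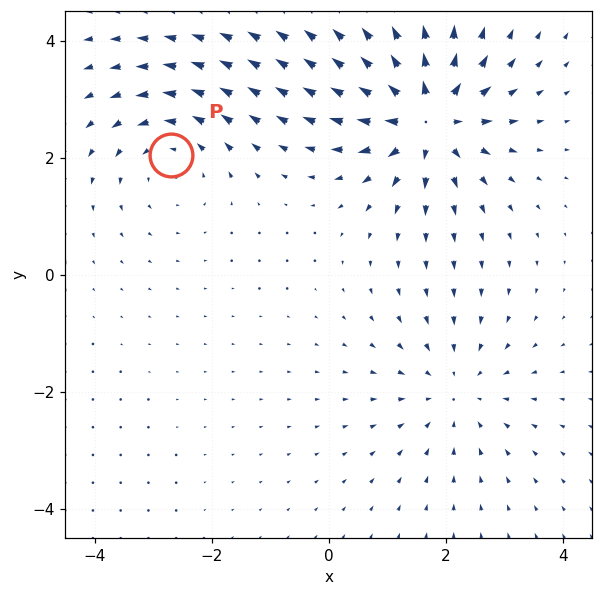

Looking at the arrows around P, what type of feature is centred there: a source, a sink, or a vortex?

vortex

At P (-2.7, 2.0) the arrows circulate counterclockwise. Divergence ≈0, curl about +3 — near-zero divergence with nonzero curl is a vortex.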